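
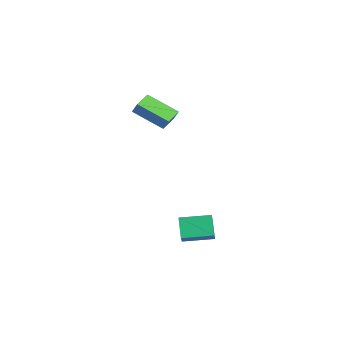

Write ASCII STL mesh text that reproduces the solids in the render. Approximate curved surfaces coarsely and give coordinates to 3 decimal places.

solid 
facet normal -0.559 -0.658 0.505
outer loop
vertex -3.704 1.427 3.252
vertex -4.342 2.23 3.592
vertex -4.21 1.321 2.553
endloop
endfacet
facet normal 0.590 -0.743 -0.315
outer loop
vertex -3.098 2.63 1.548
vertex -3.704 1.427 3.252
vertex -4.21 1.321 2.553
endloop
endfacet
facet normal -0.559 -0.658 0.505
outer loop
vertex -4.21 1.321 2.553
vertex -4.342 2.23 3.592
vertex -4.848 2.123 2.892
endloop
endfacet
facet normal -0.582 -0.123 -0.804
outer loop
vertex -4.848 2.123 2.892
vertex -3.098 2.63 1.548
vertex -4.21 1.321 2.553
endloop
endfacet
facet normal 0.582 0.122 0.804
outer loop
vertex -3.704 1.427 3.252
vertex -3.23 3.539 2.587
vertex -4.342 2.23 3.592
endloop
endfacet
facet normal 0.591 -0.743 -0.314
outer loop
vertex -2.592 2.737 2.248
vertex -3.704 1.427 3.252
vertex -3.098 2.63 1.548
endloop
endfacet
facet normal 0.582 0.123 0.804
outer loop
vertex -2.592 2.737 2.248
vertex -3.23 3.539 2.587
vertex -3.704 1.427 3.252
endloop
endfacet
facet normal -0.591 0.743 0.314
outer loop
vertex -4.342 2.23 3.592
vertex -3.23 3.539 2.587
vertex -4.848 2.123 2.892
endloop
endfacet
facet normal -0.582 -0.122 -0.804
outer loop
vertex -3.736 3.433 1.888
vertex -3.098 2.63 1.548
vertex -4.848 2.123 2.892
endloop
endfacet
facet normal -0.591 0.743 0.315
outer loop
vertex -4.848 2.123 2.892
vertex -3.23 3.539 2.587
vertex -3.736 3.433 1.888
endloop
endfacet
facet normal 0.559 0.658 -0.505
outer loop
vertex -3.736 3.433 1.888
vertex -2.592 2.737 2.248
vertex -3.098 2.63 1.548
endloop
endfacet
facet normal 0.559 0.658 -0.504
outer loop
vertex -3.23 3.539 2.587
vertex -2.592 2.737 2.248
vertex -3.736 3.433 1.888
endloop
endfacet
facet normal -0.654 0.158 0.739
outer loop
vertex 2.219 1.432 -2.292
vertex 2.784 2.962 -2.119
vertex 1.647 1.707 -2.857
endloop
endfacet
facet normal -0.344 -0.933 -0.106
outer loop
vertex 2.516 1.498 -3.841
vertex 2.219 1.432 -2.292
vertex 1.647 1.707 -2.857
endloop
endfacet
facet normal -0.654 0.157 0.740
outer loop
vertex 1.647 1.707 -2.857
vertex 2.784 2.962 -2.119
vertex 2.211 3.237 -2.683
endloop
endfacet
facet normal -0.674 0.324 -0.664
outer loop
vertex 2.211 3.237 -2.683
vertex 2.516 1.498 -3.841
vertex 1.647 1.707 -2.857
endloop
endfacet
facet normal 0.674 -0.324 0.664
outer loop
vertex 2.219 1.432 -2.292
vertex 3.653 2.753 -3.103
vertex 2.784 2.962 -2.119
endloop
endfacet
facet normal -0.344 -0.933 -0.106
outer loop
vertex 3.089 1.223 -3.277
vertex 2.219 1.432 -2.292
vertex 2.516 1.498 -3.841
endloop
endfacet
facet normal 0.674 -0.324 0.664
outer loop
vertex 3.089 1.223 -3.277
vertex 3.653 2.753 -3.103
vertex 2.219 1.432 -2.292
endloop
endfacet
facet normal 0.344 0.933 0.106
outer loop
vertex 2.784 2.962 -2.119
vertex 3.653 2.753 -3.103
vertex 2.211 3.237 -2.683
endloop
endfacet
facet normal -0.674 0.324 -0.664
outer loop
vertex 3.081 3.028 -3.668
vertex 2.516 1.498 -3.841
vertex 2.211 3.237 -2.683
endloop
endfacet
facet normal 0.344 0.933 0.106
outer loop
vertex 2.211 3.237 -2.683
vertex 3.653 2.753 -3.103
vertex 3.081 3.028 -3.668
endloop
endfacet
facet normal 0.653 -0.158 -0.741
outer loop
vertex 3.081 3.028 -3.668
vertex 3.089 1.223 -3.277
vertex 2.516 1.498 -3.841
endloop
endfacet
facet normal 0.655 -0.157 -0.739
outer loop
vertex 3.653 2.753 -3.103
vertex 3.089 1.223 -3.277
vertex 3.081 3.028 -3.668
endloop
endfacet

endsolid


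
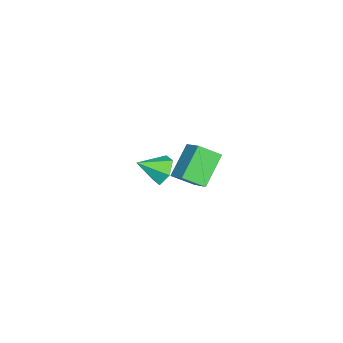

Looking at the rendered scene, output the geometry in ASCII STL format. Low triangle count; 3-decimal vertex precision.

solid 
facet normal -0.442 0.744 -0.501
outer loop
vertex -3.237 -0.051 -3.301
vertex -4.094 -0.172 -2.724
vertex -3.346 0.482 -2.414
endloop
endfacet
facet normal 0.994 0.029 0.104
outer loop
vertex -3.237 -0.051 -3.301
vertex -3.346 0.482 -2.414
vertex -3.346 -1.428 -1.876
endloop
endfacet
facet normal -0.442 0.744 -0.501
outer loop
vertex -3.346 0.482 -2.414
vertex -4.094 -0.172 -2.724
vertex -4.203 0.361 -1.837
endloop
endfacet
facet normal 0.521 0.231 0.822
outer loop
vertex -3.346 0.482 -2.414
vertex -4.203 0.361 -1.837
vertex -3.346 -1.428 -1.876
endloop
endfacet
facet normal -0.442 0.744 -0.501
outer loop
vertex -4.203 0.361 -1.837
vertex -4.094 -0.172 -2.724
vertex -4.951 -0.292 -2.147
endloop
endfacet
facet normal -0.266 -0.148 0.953
outer loop
vertex -4.203 0.361 -1.837
vertex -4.951 -0.292 -2.147
vertex -3.346 -1.428 -1.876
endloop
endfacet
facet normal -0.442 0.743 -0.502
outer loop
vertex -4.951 -0.292 -2.147
vertex -4.094 -0.172 -2.724
vertex -4.841 -0.825 -3.033
endloop
endfacet
facet normal -0.578 -0.729 0.367
outer loop
vertex -4.951 -0.292 -2.147
vertex -4.841 -0.825 -3.033
vertex -3.346 -1.428 -1.876
endloop
endfacet
facet normal -0.443 0.743 -0.501
outer loop
vertex -4.841 -0.825 -3.033
vertex -4.094 -0.172 -2.724
vertex -3.984 -0.704 -3.61
endloop
endfacet
facet normal -0.104 -0.931 -0.350
outer loop
vertex -4.841 -0.825 -3.033
vertex -3.984 -0.704 -3.61
vertex -3.346 -1.428 -1.876
endloop
endfacet
facet normal -0.443 0.743 -0.501
outer loop
vertex -3.984 -0.704 -3.61
vertex -4.094 -0.172 -2.724
vertex -3.237 -0.051 -3.301
endloop
endfacet
facet normal 0.681 -0.552 -0.481
outer loop
vertex -3.984 -0.704 -3.61
vertex -3.237 -0.051 -3.301
vertex -3.346 -1.428 -1.876
endloop
endfacet
facet normal -0.725 0.152 0.672
outer loop
vertex 2.226 4.053 5.079
vertex 1.79 5.137 4.364
vertex 1.242 3.099 4.234
endloop
endfacet
facet normal 0.318 -0.791 0.522
outer loop
vertex 2.75 2.783 2.836
vertex 2.226 4.053 5.079
vertex 1.242 3.099 4.234
endloop
endfacet
facet normal -0.725 0.152 0.672
outer loop
vertex 1.242 3.099 4.234
vertex 1.79 5.137 4.364
vertex 0.806 4.183 3.519
endloop
endfacet
facet normal -0.611 -0.592 -0.525
outer loop
vertex 0.806 4.183 3.519
vertex 2.75 2.783 2.836
vertex 1.242 3.099 4.234
endloop
endfacet
facet normal 0.611 0.592 0.525
outer loop
vertex 2.226 4.053 5.079
vertex 3.298 4.821 2.966
vertex 1.79 5.137 4.364
endloop
endfacet
facet normal 0.318 -0.791 0.522
outer loop
vertex 3.734 3.737 3.681
vertex 2.226 4.053 5.079
vertex 2.75 2.783 2.836
endloop
endfacet
facet normal 0.611 0.592 0.525
outer loop
vertex 3.734 3.737 3.681
vertex 3.298 4.821 2.966
vertex 2.226 4.053 5.079
endloop
endfacet
facet normal -0.318 0.791 -0.522
outer loop
vertex 1.79 5.137 4.364
vertex 3.298 4.821 2.966
vertex 0.806 4.183 3.519
endloop
endfacet
facet normal -0.611 -0.592 -0.525
outer loop
vertex 2.314 3.867 2.121
vertex 2.75 2.783 2.836
vertex 0.806 4.183 3.519
endloop
endfacet
facet normal -0.318 0.791 -0.522
outer loop
vertex 0.806 4.183 3.519
vertex 3.298 4.821 2.966
vertex 2.314 3.867 2.121
endloop
endfacet
facet normal 0.725 -0.152 -0.672
outer loop
vertex 2.314 3.867 2.121
vertex 3.734 3.737 3.681
vertex 2.75 2.783 2.836
endloop
endfacet
facet normal 0.725 -0.152 -0.672
outer loop
vertex 3.298 4.821 2.966
vertex 3.734 3.737 3.681
vertex 2.314 3.867 2.121
endloop
endfacet

endsolid


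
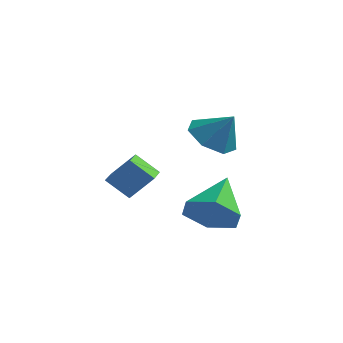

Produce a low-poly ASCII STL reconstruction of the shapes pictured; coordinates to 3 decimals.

solid 
facet normal -0.609 0.004 -0.793
outer loop
vertex 1.692 -2.554 -1.621
vertex 0.938 -2.868 -1.044
vertex 1.215 -1.93 -1.252
endloop
endfacet
facet normal 0.816 0.572 0.087
outer loop
vertex 1.692 -2.554 -1.621
vertex 1.215 -1.93 -1.252
vertex 1.742 -2.872 0.004
endloop
endfacet
facet normal -0.608 0.004 -0.794
outer loop
vertex 1.215 -1.93 -1.252
vertex 0.938 -2.868 -1.044
vertex 0.529 -2.013 -0.727
endloop
endfacet
facet normal 0.281 0.821 0.497
outer loop
vertex 1.215 -1.93 -1.252
vertex 0.529 -2.013 -0.727
vertex 1.742 -2.872 0.004
endloop
endfacet
facet normal -0.609 0.003 -0.793
outer loop
vertex 0.529 -2.013 -0.727
vertex 0.938 -2.868 -1.044
vertex 0.152 -2.739 -0.44
endloop
endfacet
facet normal -0.205 0.450 0.869
outer loop
vertex 0.529 -2.013 -0.727
vertex 0.152 -2.739 -0.44
vertex 1.742 -2.872 0.004
endloop
endfacet
facet normal -0.609 0.003 -0.793
outer loop
vertex 0.152 -2.739 -0.44
vertex 0.938 -2.868 -1.044
vertex 0.367 -3.563 -0.608
endloop
endfacet
facet normal -0.280 -0.261 0.924
outer loop
vertex 0.152 -2.739 -0.44
vertex 0.367 -3.563 -0.608
vertex 1.742 -2.872 0.004
endloop
endfacet
facet normal -0.609 0.003 -0.793
outer loop
vertex 0.367 -3.563 -0.608
vertex 0.938 -2.868 -1.044
vertex 1.012 -3.864 -1.104
endloop
endfacet
facet normal 0.114 -0.776 0.620
outer loop
vertex 0.367 -3.563 -0.608
vertex 1.012 -3.864 -1.104
vertex 1.742 -2.872 0.004
endloop
endfacet
facet normal -0.609 0.003 -0.794
outer loop
vertex 1.012 -3.864 -1.104
vertex 0.938 -2.868 -1.044
vertex 1.602 -3.414 -1.555
endloop
endfacet
facet normal 0.681 -0.708 0.185
outer loop
vertex 1.012 -3.864 -1.104
vertex 1.602 -3.414 -1.555
vertex 1.742 -2.872 0.004
endloop
endfacet
facet normal -0.608 0.003 -0.794
outer loop
vertex 1.602 -3.414 -1.555
vertex 0.938 -2.868 -1.044
vertex 1.692 -2.554 -1.621
endloop
endfacet
facet normal 0.993 -0.108 -0.052
outer loop
vertex 1.602 -3.414 -1.555
vertex 1.692 -2.554 -1.621
vertex 1.742 -2.872 0.004
endloop
endfacet
facet normal 0.072 -0.830 -0.553
outer loop
vertex 2.047 -5.068 -3.083
vertex 1.661 -4.532 -3.937
vertex 2.725 -4.562 -3.754
endloop
endfacet
facet normal 0.670 0.081 0.738
outer loop
vertex 2.047 -5.068 -3.083
vertex 2.725 -4.562 -3.754
vertex 1.519 -2.888 -2.843
endloop
endfacet
facet normal 0.072 -0.830 -0.553
outer loop
vertex 2.725 -4.562 -3.754
vertex 1.661 -4.532 -3.937
vertex 2.339 -4.026 -4.609
endloop
endfacet
facet normal 0.811 0.584 0.000
outer loop
vertex 2.725 -4.562 -3.754
vertex 2.339 -4.026 -4.609
vertex 1.519 -2.888 -2.843
endloop
endfacet
facet normal 0.072 -0.830 -0.553
outer loop
vertex 2.339 -4.026 -4.609
vertex 1.661 -4.532 -3.937
vertex 1.275 -3.996 -4.792
endloop
endfacet
facet normal 0.110 0.858 -0.502
outer loop
vertex 2.339 -4.026 -4.609
vertex 1.275 -3.996 -4.792
vertex 1.519 -2.888 -2.843
endloop
endfacet
facet normal 0.072 -0.830 -0.553
outer loop
vertex 1.275 -3.996 -4.792
vertex 1.661 -4.532 -3.937
vertex 0.597 -4.502 -4.121
endloop
endfacet
facet normal -0.731 0.628 -0.265
outer loop
vertex 1.275 -3.996 -4.792
vertex 0.597 -4.502 -4.121
vertex 1.519 -2.888 -2.843
endloop
endfacet
facet normal 0.072 -0.831 -0.552
outer loop
vertex 0.597 -4.502 -4.121
vertex 1.661 -4.532 -3.937
vertex 0.983 -5.037 -3.266
endloop
endfacet
facet normal -0.873 0.125 0.472
outer loop
vertex 0.597 -4.502 -4.121
vertex 0.983 -5.037 -3.266
vertex 1.519 -2.888 -2.843
endloop
endfacet
facet normal 0.071 -0.830 -0.553
outer loop
vertex 0.983 -5.037 -3.266
vertex 1.661 -4.532 -3.937
vertex 2.047 -5.068 -3.083
endloop
endfacet
facet normal -0.172 -0.149 0.974
outer loop
vertex 0.983 -5.037 -3.266
vertex 2.047 -5.068 -3.083
vertex 1.519 -2.888 -2.843
endloop
endfacet
facet normal -0.734 -0.141 0.664
outer loop
vertex -1.836 -3.473 -2.388
vertex -2.108 -2.483 -2.478
vertex -2.637 -3.779 -3.339
endloop
endfacet
facet normal 0.263 -0.961 0.087
outer loop
vertex -1.792 -3.617 -4.102
vertex -1.836 -3.473 -2.388
vertex -2.637 -3.779 -3.339
endloop
endfacet
facet normal -0.735 -0.141 0.664
outer loop
vertex -2.637 -3.779 -3.339
vertex -2.108 -2.483 -2.478
vertex -2.908 -2.79 -3.429
endloop
endfacet
facet normal -0.625 -0.239 -0.743
outer loop
vertex -2.908 -2.79 -3.429
vertex -1.792 -3.617 -4.102
vertex -2.637 -3.779 -3.339
endloop
endfacet
facet normal 0.625 0.239 0.743
outer loop
vertex -1.836 -3.473 -2.388
vertex -1.263 -2.321 -3.241
vertex -2.108 -2.483 -2.478
endloop
endfacet
facet normal 0.265 -0.960 0.087
outer loop
vertex -0.992 -3.31 -3.151
vertex -1.836 -3.473 -2.388
vertex -1.792 -3.617 -4.102
endloop
endfacet
facet normal 0.625 0.239 0.743
outer loop
vertex -0.992 -3.31 -3.151
vertex -1.263 -2.321 -3.241
vertex -1.836 -3.473 -2.388
endloop
endfacet
facet normal -0.264 0.961 -0.088
outer loop
vertex -2.108 -2.483 -2.478
vertex -1.263 -2.321 -3.241
vertex -2.908 -2.79 -3.429
endloop
endfacet
facet normal -0.625 -0.239 -0.743
outer loop
vertex -2.064 -2.627 -4.192
vertex -1.792 -3.617 -4.102
vertex -2.908 -2.79 -3.429
endloop
endfacet
facet normal -0.264 0.961 -0.087
outer loop
vertex -2.908 -2.79 -3.429
vertex -1.263 -2.321 -3.241
vertex -2.064 -2.627 -4.192
endloop
endfacet
facet normal 0.735 0.141 -0.664
outer loop
vertex -2.064 -2.627 -4.192
vertex -0.992 -3.31 -3.151
vertex -1.792 -3.617 -4.102
endloop
endfacet
facet normal 0.734 0.141 -0.664
outer loop
vertex -1.263 -2.321 -3.241
vertex -0.992 -3.31 -3.151
vertex -2.064 -2.627 -4.192
endloop
endfacet

endsolid


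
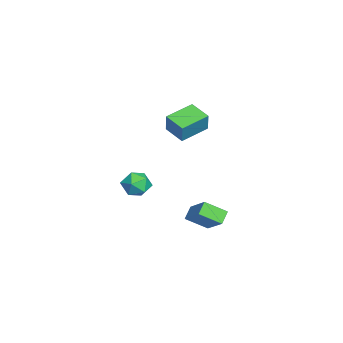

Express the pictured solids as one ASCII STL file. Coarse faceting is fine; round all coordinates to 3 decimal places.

solid 
facet normal -0.660 -0.431 -0.615
outer loop
vertex 2.241 -0.624 0.76
vertex 2.155 0.53 0.045
vertex 2.877 -0.886 0.261
endloop
endfacet
facet normal 0.063 -0.849 0.525
outer loop
vertex 4.005 -0.15 1.315
vertex 2.241 -0.624 0.76
vertex 2.877 -0.886 0.261
endloop
endfacet
facet normal -0.659 -0.430 -0.617
outer loop
vertex 2.877 -0.886 0.261
vertex 2.155 0.53 0.045
vertex 2.792 0.268 -0.453
endloop
endfacet
facet normal 0.749 -0.308 -0.587
outer loop
vertex 2.792 0.268 -0.453
vertex 4.005 -0.15 1.315
vertex 2.877 -0.886 0.261
endloop
endfacet
facet normal -0.749 0.308 0.587
outer loop
vertex 2.241 -0.624 0.76
vertex 3.283 1.266 1.099
vertex 2.155 0.53 0.045
endloop
endfacet
facet normal 0.062 -0.848 0.526
outer loop
vertex 3.368 0.112 1.813
vertex 2.241 -0.624 0.76
vertex 4.005 -0.15 1.315
endloop
endfacet
facet normal -0.749 0.308 0.587
outer loop
vertex 3.368 0.112 1.813
vertex 3.283 1.266 1.099
vertex 2.241 -0.624 0.76
endloop
endfacet
facet normal -0.062 0.848 -0.526
outer loop
vertex 2.155 0.53 0.045
vertex 3.283 1.266 1.099
vertex 2.792 0.268 -0.453
endloop
endfacet
facet normal 0.749 -0.308 -0.587
outer loop
vertex 3.919 1.004 0.6
vertex 4.005 -0.15 1.315
vertex 2.792 0.268 -0.453
endloop
endfacet
facet normal -0.063 0.848 -0.526
outer loop
vertex 2.792 0.268 -0.453
vertex 3.283 1.266 1.099
vertex 3.919 1.004 0.6
endloop
endfacet
facet normal 0.659 0.431 0.616
outer loop
vertex 3.919 1.004 0.6
vertex 3.368 0.112 1.813
vertex 4.005 -0.15 1.315
endloop
endfacet
facet normal 0.660 0.430 0.616
outer loop
vertex 3.283 1.266 1.099
vertex 3.368 0.112 1.813
vertex 3.919 1.004 0.6
endloop
endfacet
facet normal -0.667 -0.179 0.723
outer loop
vertex 0.592 -3.063 2.192
vertex 0.519 -3.9 1.918
vertex 1.122 -3.685 2.527
endloop
endfacet
facet normal -0.203 0.324 0.924
outer loop
vertex 0.592 -3.063 2.192
vertex 1.122 -3.685 2.527
vertex 1.449 -2.891 2.32
endloop
endfacet
facet normal -0.240 0.859 0.452
outer loop
vertex 0.592 -3.063 2.192
vertex 1.449 -2.891 2.32
vertex 1.049 -2.615 1.583
endloop
endfacet
facet normal -0.726 0.686 -0.040
outer loop
vertex 0.592 -3.063 2.192
vertex 1.049 -2.615 1.583
vertex 0.474 -3.238 1.334
endloop
endfacet
facet normal -0.991 0.045 0.127
outer loop
vertex 0.592 -3.063 2.192
vertex 0.474 -3.238 1.334
vertex 0.519 -3.9 1.918
endloop
endfacet
facet normal 0.452 0.046 0.891
outer loop
vertex 1.449 -2.891 2.32
vertex 1.122 -3.685 2.527
vertex 1.906 -3.622 2.126
endloop
endfacet
facet normal -0.298 -0.768 0.566
outer loop
vertex 1.122 -3.685 2.527
vertex 0.519 -3.9 1.918
vertex 1.331 -4.245 1.877
endloop
endfacet
facet normal -0.821 -0.408 -0.399
outer loop
vertex 0.519 -3.9 1.918
vertex 0.474 -3.238 1.334
vertex 0.931 -3.969 1.14
endloop
endfacet
facet normal -0.393 0.630 -0.669
outer loop
vertex 0.474 -3.238 1.334
vertex 1.049 -2.615 1.583
vertex 1.258 -3.175 0.933
endloop
endfacet
facet normal 0.393 0.911 0.128
outer loop
vertex 1.049 -2.615 1.583
vertex 1.449 -2.891 2.32
vertex 1.861 -2.96 1.542
endloop
endfacet
facet normal 0.726 -0.686 0.040
outer loop
vertex 1.788 -3.797 1.268
vertex 1.906 -3.622 2.126
vertex 1.331 -4.245 1.877
endloop
endfacet
facet normal 0.240 -0.859 -0.452
outer loop
vertex 1.788 -3.797 1.268
vertex 1.331 -4.245 1.877
vertex 0.931 -3.969 1.14
endloop
endfacet
facet normal 0.203 -0.324 -0.924
outer loop
vertex 1.788 -3.797 1.268
vertex 0.931 -3.969 1.14
vertex 1.258 -3.175 0.933
endloop
endfacet
facet normal 0.667 0.179 -0.723
outer loop
vertex 1.788 -3.797 1.268
vertex 1.258 -3.175 0.933
vertex 1.861 -2.96 1.542
endloop
endfacet
facet normal 0.991 -0.045 -0.127
outer loop
vertex 1.788 -3.797 1.268
vertex 1.861 -2.96 1.542
vertex 1.906 -3.622 2.126
endloop
endfacet
facet normal 0.393 -0.630 0.669
outer loop
vertex 1.331 -4.245 1.877
vertex 1.906 -3.622 2.126
vertex 1.122 -3.685 2.527
endloop
endfacet
facet normal -0.393 -0.911 -0.128
outer loop
vertex 0.931 -3.969 1.14
vertex 1.331 -4.245 1.877
vertex 0.519 -3.9 1.918
endloop
endfacet
facet normal -0.452 -0.046 -0.891
outer loop
vertex 1.258 -3.175 0.933
vertex 0.931 -3.969 1.14
vertex 0.474 -3.238 1.334
endloop
endfacet
facet normal 0.298 0.768 -0.566
outer loop
vertex 1.861 -2.96 1.542
vertex 1.258 -3.175 0.933
vertex 1.049 -2.615 1.583
endloop
endfacet
facet normal 0.821 0.408 0.399
outer loop
vertex 1.906 -3.622 2.126
vertex 1.861 -2.96 1.542
vertex 1.449 -2.891 2.32
endloop
endfacet
facet normal -0.687 -0.667 0.289
outer loop
vertex -3.042 -2.157 4.458
vertex -4.155 -0.839 4.852
vertex -3.504 -2.194 3.276
endloop
endfacet
facet normal 0.629 -0.744 -0.223
outer loop
vertex -2.585 -1.301 2.888
vertex -3.042 -2.157 4.458
vertex -3.504 -2.194 3.276
endloop
endfacet
facet normal -0.686 -0.667 0.290
outer loop
vertex -3.504 -2.194 3.276
vertex -4.155 -0.839 4.852
vertex -4.618 -0.877 3.67
endloop
endfacet
facet normal -0.364 -0.030 -0.931
outer loop
vertex -4.618 -0.877 3.67
vertex -2.585 -1.301 2.888
vertex -3.504 -2.194 3.276
endloop
endfacet
facet normal 0.364 0.029 0.931
outer loop
vertex -3.042 -2.157 4.458
vertex -3.236 0.054 4.464
vertex -4.155 -0.839 4.852
endloop
endfacet
facet normal 0.629 -0.744 -0.223
outer loop
vertex -2.122 -1.263 4.07
vertex -3.042 -2.157 4.458
vertex -2.585 -1.301 2.888
endloop
endfacet
facet normal 0.364 0.029 0.931
outer loop
vertex -2.122 -1.263 4.07
vertex -3.236 0.054 4.464
vertex -3.042 -2.157 4.458
endloop
endfacet
facet normal -0.629 0.744 0.223
outer loop
vertex -4.155 -0.839 4.852
vertex -3.236 0.054 4.464
vertex -4.618 -0.877 3.67
endloop
endfacet
facet normal -0.364 -0.029 -0.931
outer loop
vertex -3.698 0.017 3.282
vertex -2.585 -1.301 2.888
vertex -4.618 -0.877 3.67
endloop
endfacet
facet normal -0.629 0.744 0.223
outer loop
vertex -4.618 -0.877 3.67
vertex -3.236 0.054 4.464
vertex -3.698 0.017 3.282
endloop
endfacet
facet normal 0.687 0.667 -0.290
outer loop
vertex -3.698 0.017 3.282
vertex -2.122 -1.263 4.07
vertex -2.585 -1.301 2.888
endloop
endfacet
facet normal 0.686 0.667 -0.289
outer loop
vertex -3.236 0.054 4.464
vertex -2.122 -1.263 4.07
vertex -3.698 0.017 3.282
endloop
endfacet

endsolid


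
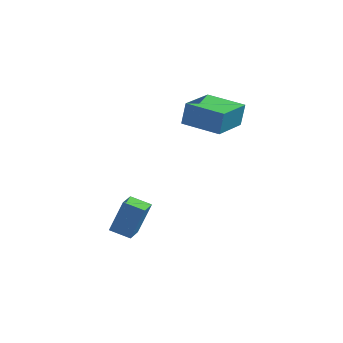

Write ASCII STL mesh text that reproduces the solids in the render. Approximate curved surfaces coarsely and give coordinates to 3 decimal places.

solid 
facet normal -0.914 -0.208 0.348
outer loop
vertex 1.012 -4.148 -2.292
vertex 0.81 -3.271 -2.298
vertex 0.407 -4.299 -3.97
endloop
endfacet
facet normal 0.224 -0.974 0.007
outer loop
vertex 1.33 -4.089 -4.322
vertex 1.012 -4.148 -2.292
vertex 0.407 -4.299 -3.97
endloop
endfacet
facet normal -0.914 -0.208 0.348
outer loop
vertex 0.407 -4.299 -3.97
vertex 0.81 -3.271 -2.298
vertex 0.205 -3.422 -3.976
endloop
endfacet
facet normal -0.338 -0.084 -0.937
outer loop
vertex 0.205 -3.422 -3.976
vertex 1.33 -4.089 -4.322
vertex 0.407 -4.299 -3.97
endloop
endfacet
facet normal 0.338 0.084 0.937
outer loop
vertex 1.012 -4.148 -2.292
vertex 1.733 -3.061 -2.65
vertex 0.81 -3.271 -2.298
endloop
endfacet
facet normal 0.224 -0.974 0.007
outer loop
vertex 1.935 -3.938 -2.644
vertex 1.012 -4.148 -2.292
vertex 1.33 -4.089 -4.322
endloop
endfacet
facet normal 0.338 0.084 0.937
outer loop
vertex 1.935 -3.938 -2.644
vertex 1.733 -3.061 -2.65
vertex 1.012 -4.148 -2.292
endloop
endfacet
facet normal -0.224 0.974 -0.007
outer loop
vertex 0.81 -3.271 -2.298
vertex 1.733 -3.061 -2.65
vertex 0.205 -3.422 -3.976
endloop
endfacet
facet normal -0.338 -0.084 -0.937
outer loop
vertex 1.128 -3.212 -4.328
vertex 1.33 -4.089 -4.322
vertex 0.205 -3.422 -3.976
endloop
endfacet
facet normal -0.224 0.974 -0.007
outer loop
vertex 0.205 -3.422 -3.976
vertex 1.733 -3.061 -2.65
vertex 1.128 -3.212 -4.328
endloop
endfacet
facet normal 0.914 0.208 -0.348
outer loop
vertex 1.128 -3.212 -4.328
vertex 1.935 -3.938 -2.644
vertex 1.33 -4.089 -4.322
endloop
endfacet
facet normal 0.914 0.208 -0.348
outer loop
vertex 1.733 -3.061 -2.65
vertex 1.935 -3.938 -2.644
vertex 1.128 -3.212 -4.328
endloop
endfacet
facet normal -0.986 -0.023 0.165
outer loop
vertex 2.271 -1.221 2.687
vertex 2.221 0.688 2.649
vertex 2.075 -1.249 1.513
endloop
endfacet
facet normal 0.026 -0.999 0.020
outer loop
vertex 3.879 -1.208 1.211
vertex 2.271 -1.221 2.687
vertex 2.075 -1.249 1.513
endloop
endfacet
facet normal -0.986 -0.023 0.165
outer loop
vertex 2.075 -1.249 1.513
vertex 2.221 0.688 2.649
vertex 2.025 0.66 1.476
endloop
endfacet
facet normal -0.165 -0.023 -0.986
outer loop
vertex 2.025 0.66 1.476
vertex 3.879 -1.208 1.211
vertex 2.075 -1.249 1.513
endloop
endfacet
facet normal 0.165 0.024 0.986
outer loop
vertex 2.271 -1.221 2.687
vertex 4.025 0.729 2.347
vertex 2.221 0.688 2.649
endloop
endfacet
facet normal 0.026 -0.999 0.020
outer loop
vertex 4.075 -1.18 2.384
vertex 2.271 -1.221 2.687
vertex 3.879 -1.208 1.211
endloop
endfacet
facet normal 0.165 0.023 0.986
outer loop
vertex 4.075 -1.18 2.384
vertex 4.025 0.729 2.347
vertex 2.271 -1.221 2.687
endloop
endfacet
facet normal -0.026 0.999 -0.020
outer loop
vertex 2.221 0.688 2.649
vertex 4.025 0.729 2.347
vertex 2.025 0.66 1.476
endloop
endfacet
facet normal -0.165 -0.024 -0.986
outer loop
vertex 3.829 0.701 1.173
vertex 3.879 -1.208 1.211
vertex 2.025 0.66 1.476
endloop
endfacet
facet normal -0.026 0.999 -0.019
outer loop
vertex 2.025 0.66 1.476
vertex 4.025 0.729 2.347
vertex 3.829 0.701 1.173
endloop
endfacet
facet normal 0.986 0.023 -0.165
outer loop
vertex 3.829 0.701 1.173
vertex 4.075 -1.18 2.384
vertex 3.879 -1.208 1.211
endloop
endfacet
facet normal 0.986 0.023 -0.165
outer loop
vertex 4.025 0.729 2.347
vertex 4.075 -1.18 2.384
vertex 3.829 0.701 1.173
endloop
endfacet

endsolid


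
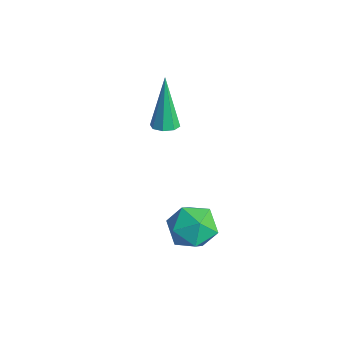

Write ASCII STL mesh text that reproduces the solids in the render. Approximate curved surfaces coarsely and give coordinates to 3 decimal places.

solid 
facet normal 0.274 -0.158 -0.949
outer loop
vertex 0.223 -0.67 -0.748
vertex -0.275 -0.74 -0.88
vertex 0.044 -0.331 -0.856
endloop
endfacet
facet normal 0.770 0.523 0.365
outer loop
vertex 0.223 -0.67 -0.748
vertex 0.044 -0.331 -0.856
vertex -0.865 -0.4 1.16
endloop
endfacet
facet normal 0.274 -0.158 -0.949
outer loop
vertex 0.044 -0.331 -0.856
vertex -0.275 -0.74 -0.88
vertex -0.321 -0.231 -0.978
endloop
endfacet
facet normal 0.220 0.966 0.132
outer loop
vertex 0.044 -0.331 -0.856
vertex -0.321 -0.231 -0.978
vertex -0.865 -0.4 1.16
endloop
endfacet
facet normal 0.275 -0.158 -0.949
outer loop
vertex -0.321 -0.231 -0.978
vertex -0.275 -0.74 -0.88
vertex -0.66 -0.43 -1.043
endloop
endfacet
facet normal -0.497 0.866 -0.058
outer loop
vertex -0.321 -0.231 -0.978
vertex -0.66 -0.43 -1.043
vertex -0.865 -0.4 1.16
endloop
endfacet
facet normal 0.274 -0.159 -0.949
outer loop
vertex -0.66 -0.43 -1.043
vertex -0.275 -0.74 -0.88
vertex -0.773 -0.81 -1.012
endloop
endfacet
facet normal -0.956 0.277 -0.093
outer loop
vertex -0.66 -0.43 -1.043
vertex -0.773 -0.81 -1.012
vertex -0.865 -0.4 1.16
endloop
endfacet
facet normal 0.274 -0.158 -0.949
outer loop
vertex -0.773 -0.81 -1.012
vertex -0.275 -0.74 -0.88
vertex -0.595 -1.149 -0.904
endloop
endfacet
facet normal -0.891 -0.452 0.048
outer loop
vertex -0.773 -0.81 -1.012
vertex -0.595 -1.149 -0.904
vertex -0.865 -0.4 1.16
endloop
endfacet
facet normal 0.274 -0.158 -0.949
outer loop
vertex -0.595 -1.149 -0.904
vertex -0.275 -0.74 -0.88
vertex -0.23 -1.249 -0.782
endloop
endfacet
facet normal -0.340 -0.897 0.281
outer loop
vertex -0.595 -1.149 -0.904
vertex -0.23 -1.249 -0.782
vertex -0.865 -0.4 1.16
endloop
endfacet
facet normal 0.275 -0.158 -0.948
outer loop
vertex -0.23 -1.249 -0.782
vertex -0.275 -0.74 -0.88
vertex 0.109 -1.05 -0.717
endloop
endfacet
facet normal 0.377 -0.797 0.472
outer loop
vertex -0.23 -1.249 -0.782
vertex 0.109 -1.05 -0.717
vertex -0.865 -0.4 1.16
endloop
endfacet
facet normal 0.274 -0.160 -0.948
outer loop
vertex 0.109 -1.05 -0.717
vertex -0.275 -0.74 -0.88
vertex 0.223 -0.67 -0.748
endloop
endfacet
facet normal 0.836 -0.210 0.507
outer loop
vertex 0.109 -1.05 -0.717
vertex 0.223 -0.67 -0.748
vertex -0.865 -0.4 1.16
endloop
endfacet
facet normal 0.233 0.967 0.106
outer loop
vertex 3.733 -1.286 -2.544
vertex 3.833 -1.412 -1.611
vertex 4.575 -1.528 -2.187
endloop
endfacet
facet normal 0.435 0.725 -0.534
outer loop
vertex 3.733 -1.286 -2.544
vertex 4.575 -1.528 -2.187
vertex 4.265 -1.931 -2.986
endloop
endfacet
facet normal -0.145 0.475 -0.868
outer loop
vertex 3.733 -1.286 -2.544
vertex 4.265 -1.931 -2.986
vertex 3.332 -2.064 -2.903
endloop
endfacet
facet normal -0.704 0.563 -0.434
outer loop
vertex 3.733 -1.286 -2.544
vertex 3.332 -2.064 -2.903
vertex 3.065 -1.743 -2.053
endloop
endfacet
facet normal -0.470 0.867 0.167
outer loop
vertex 3.733 -1.286 -2.544
vertex 3.065 -1.743 -2.053
vertex 3.833 -1.412 -1.611
endloop
endfacet
facet normal 0.883 0.179 -0.433
outer loop
vertex 4.265 -1.931 -2.986
vertex 4.575 -1.528 -2.187
vertex 4.695 -2.457 -2.327
endloop
endfacet
facet normal 0.558 0.570 0.604
outer loop
vertex 4.575 -1.528 -2.187
vertex 3.833 -1.412 -1.611
vertex 4.428 -2.136 -1.477
endloop
endfacet
facet normal -0.581 0.408 0.704
outer loop
vertex 3.833 -1.412 -1.611
vertex 3.065 -1.743 -2.053
vertex 3.495 -2.269 -1.394
endloop
endfacet
facet normal -0.959 -0.083 -0.270
outer loop
vertex 3.065 -1.743 -2.053
vertex 3.332 -2.064 -2.903
vertex 3.185 -2.672 -2.193
endloop
endfacet
facet normal -0.054 -0.225 -0.973
outer loop
vertex 3.332 -2.064 -2.903
vertex 4.265 -1.931 -2.986
vertex 3.927 -2.788 -2.769
endloop
endfacet
facet normal 0.704 -0.563 0.434
outer loop
vertex 4.027 -2.914 -1.836
vertex 4.695 -2.457 -2.327
vertex 4.428 -2.136 -1.477
endloop
endfacet
facet normal 0.145 -0.475 0.868
outer loop
vertex 4.027 -2.914 -1.836
vertex 4.428 -2.136 -1.477
vertex 3.495 -2.269 -1.394
endloop
endfacet
facet normal -0.435 -0.725 0.534
outer loop
vertex 4.027 -2.914 -1.836
vertex 3.495 -2.269 -1.394
vertex 3.185 -2.672 -2.193
endloop
endfacet
facet normal -0.233 -0.967 -0.106
outer loop
vertex 4.027 -2.914 -1.836
vertex 3.185 -2.672 -2.193
vertex 3.927 -2.788 -2.769
endloop
endfacet
facet normal 0.470 -0.867 -0.167
outer loop
vertex 4.027 -2.914 -1.836
vertex 3.927 -2.788 -2.769
vertex 4.695 -2.457 -2.327
endloop
endfacet
facet normal 0.959 0.083 0.270
outer loop
vertex 4.428 -2.136 -1.477
vertex 4.695 -2.457 -2.327
vertex 4.575 -1.528 -2.187
endloop
endfacet
facet normal 0.054 0.225 0.973
outer loop
vertex 3.495 -2.269 -1.394
vertex 4.428 -2.136 -1.477
vertex 3.833 -1.412 -1.611
endloop
endfacet
facet normal -0.883 -0.179 0.433
outer loop
vertex 3.185 -2.672 -2.193
vertex 3.495 -2.269 -1.394
vertex 3.065 -1.743 -2.053
endloop
endfacet
facet normal -0.558 -0.570 -0.604
outer loop
vertex 3.927 -2.788 -2.769
vertex 3.185 -2.672 -2.193
vertex 3.332 -2.064 -2.903
endloop
endfacet
facet normal 0.581 -0.408 -0.704
outer loop
vertex 4.695 -2.457 -2.327
vertex 3.927 -2.788 -2.769
vertex 4.265 -1.931 -2.986
endloop
endfacet

endsolid


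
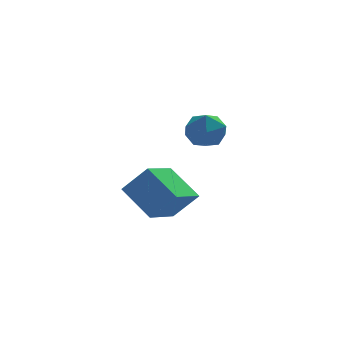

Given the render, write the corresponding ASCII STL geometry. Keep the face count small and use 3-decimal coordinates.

solid 
facet normal -0.546 -0.778 0.311
outer loop
vertex 1.114 -2.994 1.117
vertex 0.07 -1.801 2.27
vertex 0.073 -2.743 -0.085
endloop
endfacet
facet normal 0.533 -0.609 -0.588
outer loop
vertex 1.17 -1.179 -0.71
vertex 1.114 -2.994 1.117
vertex 0.073 -2.743 -0.085
endloop
endfacet
facet normal -0.546 -0.778 0.310
outer loop
vertex 0.073 -2.743 -0.085
vertex 0.07 -1.801 2.27
vertex -0.971 -1.55 1.067
endloop
endfacet
facet normal -0.647 0.155 -0.747
outer loop
vertex -0.971 -1.55 1.067
vertex 1.17 -1.179 -0.71
vertex 0.073 -2.743 -0.085
endloop
endfacet
facet normal 0.647 -0.155 0.747
outer loop
vertex 1.114 -2.994 1.117
vertex 1.167 -0.237 1.645
vertex 0.07 -1.801 2.27
endloop
endfacet
facet normal 0.533 -0.608 -0.588
outer loop
vertex 2.211 -1.43 0.493
vertex 1.114 -2.994 1.117
vertex 1.17 -1.179 -0.71
endloop
endfacet
facet normal 0.647 -0.155 0.747
outer loop
vertex 2.211 -1.43 0.493
vertex 1.167 -0.237 1.645
vertex 1.114 -2.994 1.117
endloop
endfacet
facet normal -0.533 0.609 0.588
outer loop
vertex 0.07 -1.801 2.27
vertex 1.167 -0.237 1.645
vertex -0.971 -1.55 1.067
endloop
endfacet
facet normal -0.647 0.156 -0.747
outer loop
vertex 0.126 0.014 0.443
vertex 1.17 -1.179 -0.71
vertex -0.971 -1.55 1.067
endloop
endfacet
facet normal -0.533 0.608 0.588
outer loop
vertex -0.971 -1.55 1.067
vertex 1.167 -0.237 1.645
vertex 0.126 0.014 0.443
endloop
endfacet
facet normal 0.546 0.778 -0.310
outer loop
vertex 0.126 0.014 0.443
vertex 2.211 -1.43 0.493
vertex 1.17 -1.179 -0.71
endloop
endfacet
facet normal 0.546 0.778 -0.311
outer loop
vertex 1.167 -0.237 1.645
vertex 2.211 -1.43 0.493
vertex 0.126 0.014 0.443
endloop
endfacet
facet normal -0.912 0.326 0.251
outer loop
vertex 2.167 3.45 2.21
vertex 2.103 2.69 2.965
vertex 2.513 3.652 3.205
endloop
endfacet
facet normal -0.510 0.860 0.003
outer loop
vertex 2.167 3.45 2.21
vertex 2.513 3.652 3.205
vertex 3.081 3.991 2.361
endloop
endfacet
facet normal -0.300 0.690 -0.658
outer loop
vertex 2.167 3.45 2.21
vertex 3.081 3.991 2.361
vertex 3.022 3.239 1.599
endloop
endfacet
facet normal -0.572 0.050 -0.818
outer loop
vertex 2.167 3.45 2.21
vertex 3.022 3.239 1.599
vertex 2.418 2.435 1.972
endloop
endfacet
facet normal -0.951 -0.175 -0.257
outer loop
vertex 2.167 3.45 2.21
vertex 2.418 2.435 1.972
vertex 2.103 2.69 2.965
endloop
endfacet
facet normal 0.073 0.908 0.413
outer loop
vertex 3.081 3.991 2.361
vertex 2.513 3.652 3.205
vertex 3.582 3.565 3.208
endloop
endfacet
facet normal -0.577 0.043 0.815
outer loop
vertex 2.513 3.652 3.205
vertex 2.103 2.69 2.965
vertex 2.978 2.761 3.581
endloop
endfacet
facet normal -0.641 -0.767 -0.006
outer loop
vertex 2.103 2.69 2.965
vertex 2.418 2.435 1.972
vertex 2.919 2.009 2.819
endloop
endfacet
facet normal -0.030 -0.402 -0.915
outer loop
vertex 2.418 2.435 1.972
vertex 3.022 3.239 1.599
vertex 3.487 2.348 1.975
endloop
endfacet
facet normal 0.411 0.633 -0.656
outer loop
vertex 3.022 3.239 1.599
vertex 3.081 3.991 2.361
vertex 3.897 3.31 2.215
endloop
endfacet
facet normal 0.572 -0.050 0.818
outer loop
vertex 3.833 2.55 2.97
vertex 3.582 3.565 3.208
vertex 2.978 2.761 3.581
endloop
endfacet
facet normal 0.300 -0.690 0.658
outer loop
vertex 3.833 2.55 2.97
vertex 2.978 2.761 3.581
vertex 2.919 2.009 2.819
endloop
endfacet
facet normal 0.510 -0.860 -0.003
outer loop
vertex 3.833 2.55 2.97
vertex 2.919 2.009 2.819
vertex 3.487 2.348 1.975
endloop
endfacet
facet normal 0.912 -0.326 -0.251
outer loop
vertex 3.833 2.55 2.97
vertex 3.487 2.348 1.975
vertex 3.897 3.31 2.215
endloop
endfacet
facet normal 0.951 0.175 0.257
outer loop
vertex 3.833 2.55 2.97
vertex 3.897 3.31 2.215
vertex 3.582 3.565 3.208
endloop
endfacet
facet normal 0.030 0.402 0.915
outer loop
vertex 2.978 2.761 3.581
vertex 3.582 3.565 3.208
vertex 2.513 3.652 3.205
endloop
endfacet
facet normal -0.411 -0.633 0.656
outer loop
vertex 2.919 2.009 2.819
vertex 2.978 2.761 3.581
vertex 2.103 2.69 2.965
endloop
endfacet
facet normal -0.073 -0.908 -0.413
outer loop
vertex 3.487 2.348 1.975
vertex 2.919 2.009 2.819
vertex 2.418 2.435 1.972
endloop
endfacet
facet normal 0.577 -0.043 -0.815
outer loop
vertex 3.897 3.31 2.215
vertex 3.487 2.348 1.975
vertex 3.022 3.239 1.599
endloop
endfacet
facet normal 0.641 0.767 0.006
outer loop
vertex 3.582 3.565 3.208
vertex 3.897 3.31 2.215
vertex 3.081 3.991 2.361
endloop
endfacet

endsolid


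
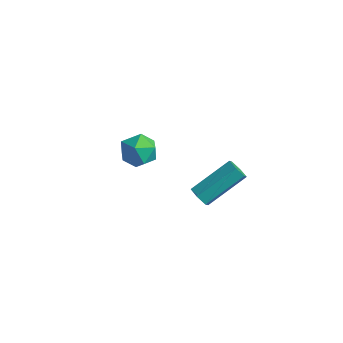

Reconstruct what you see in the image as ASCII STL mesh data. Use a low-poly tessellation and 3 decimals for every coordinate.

solid 
facet normal -0.315 -0.787 -0.531
outer loop
vertex 2.028 -3.588 2.065
vertex 1.654 -3.708 2.465
vertex 1.514 -3.367 2.043
endloop
endfacet
facet normal 0.240 0.475 -0.846
outer loop
vertex 2.028 -3.588 2.065
vertex 1.514 -3.367 2.043
vertex 2.7 -1.913 3.196
endloop
endfacet
facet normal 0.242 0.474 -0.847
outer loop
vertex 2.7 -1.913 3.196
vertex 1.514 -3.367 2.043
vertex 2.186 -1.692 3.173
endloop
endfacet
facet normal 0.315 0.787 0.530
outer loop
vertex 2.7 -1.913 3.196
vertex 2.186 -1.692 3.173
vertex 2.326 -2.032 3.595
endloop
endfacet
facet normal -0.316 -0.786 -0.531
outer loop
vertex 1.514 -3.367 2.043
vertex 1.654 -3.708 2.465
vertex 1.14 -3.486 2.442
endloop
endfacet
facet normal -0.674 0.580 -0.459
outer loop
vertex 1.514 -3.367 2.043
vertex 1.14 -3.486 2.442
vertex 2.186 -1.692 3.173
endloop
endfacet
facet normal -0.674 0.580 -0.458
outer loop
vertex 2.186 -1.692 3.173
vertex 1.14 -3.486 2.442
vertex 1.812 -1.811 3.573
endloop
endfacet
facet normal 0.316 0.787 0.530
outer loop
vertex 2.186 -1.692 3.173
vertex 1.812 -1.811 3.573
vertex 2.326 -2.032 3.595
endloop
endfacet
facet normal -0.316 -0.786 -0.531
outer loop
vertex 1.14 -3.486 2.442
vertex 1.654 -3.708 2.465
vertex 1.28 -3.827 2.864
endloop
endfacet
facet normal -0.915 0.105 0.389
outer loop
vertex 1.14 -3.486 2.442
vertex 1.28 -3.827 2.864
vertex 1.812 -1.811 3.573
endloop
endfacet
facet normal -0.915 0.105 0.389
outer loop
vertex 1.812 -1.811 3.573
vertex 1.28 -3.827 2.864
vertex 1.952 -2.152 3.995
endloop
endfacet
facet normal 0.315 0.787 0.531
outer loop
vertex 1.812 -1.811 3.573
vertex 1.952 -2.152 3.995
vertex 2.326 -2.032 3.595
endloop
endfacet
facet normal -0.315 -0.787 -0.530
outer loop
vertex 1.28 -3.827 2.864
vertex 1.654 -3.708 2.465
vertex 1.794 -4.048 2.887
endloop
endfacet
facet normal -0.242 -0.474 0.846
outer loop
vertex 1.28 -3.827 2.864
vertex 1.794 -4.048 2.887
vertex 1.952 -2.152 3.995
endloop
endfacet
facet normal -0.240 -0.475 0.847
outer loop
vertex 1.952 -2.152 3.995
vertex 1.794 -4.048 2.887
vertex 2.466 -2.373 4.017
endloop
endfacet
facet normal 0.315 0.787 0.531
outer loop
vertex 1.952 -2.152 3.995
vertex 2.466 -2.373 4.017
vertex 2.326 -2.032 3.595
endloop
endfacet
facet normal -0.316 -0.787 -0.530
outer loop
vertex 1.794 -4.048 2.887
vertex 1.654 -3.708 2.465
vertex 2.168 -3.929 2.487
endloop
endfacet
facet normal 0.674 -0.579 0.458
outer loop
vertex 1.794 -4.048 2.887
vertex 2.168 -3.929 2.487
vertex 2.466 -2.373 4.017
endloop
endfacet
facet normal 0.674 -0.580 0.458
outer loop
vertex 2.466 -2.373 4.017
vertex 2.168 -3.929 2.487
vertex 2.84 -2.254 3.618
endloop
endfacet
facet normal 0.316 0.786 0.531
outer loop
vertex 2.466 -2.373 4.017
vertex 2.84 -2.254 3.618
vertex 2.326 -2.032 3.595
endloop
endfacet
facet normal -0.315 -0.787 -0.531
outer loop
vertex 2.168 -3.929 2.487
vertex 1.654 -3.708 2.465
vertex 2.028 -3.588 2.065
endloop
endfacet
facet normal 0.915 -0.105 -0.389
outer loop
vertex 2.168 -3.929 2.487
vertex 2.028 -3.588 2.065
vertex 2.84 -2.254 3.618
endloop
endfacet
facet normal 0.915 -0.105 -0.389
outer loop
vertex 2.84 -2.254 3.618
vertex 2.028 -3.588 2.065
vertex 2.7 -1.913 3.196
endloop
endfacet
facet normal 0.316 0.786 0.531
outer loop
vertex 2.84 -2.254 3.618
vertex 2.7 -1.913 3.196
vertex 2.326 -2.032 3.595
endloop
endfacet
facet normal 0.309 0.709 0.634
outer loop
vertex -3.462 -0.79 0.764
vertex -3.734 -1.347 1.52
vertex -2.828 -1.42 1.16
endloop
endfacet
facet normal 0.694 0.719 0.032
outer loop
vertex -3.462 -0.79 0.764
vertex -2.828 -1.42 1.16
vertex -2.881 -1.325 0.188
endloop
endfacet
facet normal 0.246 0.821 -0.515
outer loop
vertex -3.462 -0.79 0.764
vertex -2.881 -1.325 0.188
vertex -3.82 -1.194 -0.052
endloop
endfacet
facet normal -0.414 0.875 -0.251
outer loop
vertex -3.462 -0.79 0.764
vertex -3.82 -1.194 -0.052
vertex -4.347 -1.207 0.772
endloop
endfacet
facet normal -0.375 0.806 0.458
outer loop
vertex -3.462 -0.79 0.764
vertex -4.347 -1.207 0.772
vertex -3.734 -1.347 1.52
endloop
endfacet
facet normal 0.996 0.078 -0.047
outer loop
vertex -2.881 -1.325 0.188
vertex -2.828 -1.42 1.16
vertex -2.793 -2.213 0.588
endloop
endfacet
facet normal 0.373 0.062 0.926
outer loop
vertex -2.828 -1.42 1.16
vertex -3.734 -1.347 1.52
vertex -3.32 -2.226 1.412
endloop
endfacet
facet normal -0.735 0.217 0.643
outer loop
vertex -3.734 -1.347 1.52
vertex -4.347 -1.207 0.772
vertex -4.259 -2.095 1.172
endloop
endfacet
facet normal -0.798 0.329 -0.505
outer loop
vertex -4.347 -1.207 0.772
vertex -3.82 -1.194 -0.052
vertex -4.312 -2.0 0.2
endloop
endfacet
facet normal 0.272 0.242 -0.931
outer loop
vertex -3.82 -1.194 -0.052
vertex -2.881 -1.325 0.188
vertex -3.406 -2.073 -0.16
endloop
endfacet
facet normal 0.414 -0.875 0.251
outer loop
vertex -3.678 -2.63 0.596
vertex -2.793 -2.213 0.588
vertex -3.32 -2.226 1.412
endloop
endfacet
facet normal -0.246 -0.821 0.515
outer loop
vertex -3.678 -2.63 0.596
vertex -3.32 -2.226 1.412
vertex -4.259 -2.095 1.172
endloop
endfacet
facet normal -0.694 -0.719 -0.032
outer loop
vertex -3.678 -2.63 0.596
vertex -4.259 -2.095 1.172
vertex -4.312 -2.0 0.2
endloop
endfacet
facet normal -0.309 -0.709 -0.634
outer loop
vertex -3.678 -2.63 0.596
vertex -4.312 -2.0 0.2
vertex -3.406 -2.073 -0.16
endloop
endfacet
facet normal 0.375 -0.806 -0.458
outer loop
vertex -3.678 -2.63 0.596
vertex -3.406 -2.073 -0.16
vertex -2.793 -2.213 0.588
endloop
endfacet
facet normal 0.798 -0.329 0.505
outer loop
vertex -3.32 -2.226 1.412
vertex -2.793 -2.213 0.588
vertex -2.828 -1.42 1.16
endloop
endfacet
facet normal -0.272 -0.242 0.931
outer loop
vertex -4.259 -2.095 1.172
vertex -3.32 -2.226 1.412
vertex -3.734 -1.347 1.52
endloop
endfacet
facet normal -0.996 -0.078 0.047
outer loop
vertex -4.312 -2.0 0.2
vertex -4.259 -2.095 1.172
vertex -4.347 -1.207 0.772
endloop
endfacet
facet normal -0.373 -0.062 -0.926
outer loop
vertex -3.406 -2.073 -0.16
vertex -4.312 -2.0 0.2
vertex -3.82 -1.194 -0.052
endloop
endfacet
facet normal 0.735 -0.217 -0.643
outer loop
vertex -2.793 -2.213 0.588
vertex -3.406 -2.073 -0.16
vertex -2.881 -1.325 0.188
endloop
endfacet

endsolid


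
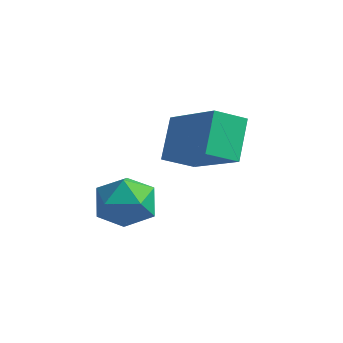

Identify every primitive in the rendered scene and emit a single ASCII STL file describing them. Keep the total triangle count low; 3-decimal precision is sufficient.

solid 
facet normal -0.843 0.198 -0.500
outer loop
vertex 2.668 0.586 3.052
vertex 3.028 1.201 2.688
vertex 2.995 -0.089 2.233
endloop
endfacet
facet normal -0.449 -0.769 0.454
outer loop
vertex 4.412 -0.421 3.072
vertex 2.668 0.586 3.052
vertex 2.995 -0.089 2.233
endloop
endfacet
facet normal -0.844 0.197 -0.499
outer loop
vertex 2.995 -0.089 2.233
vertex 3.028 1.201 2.688
vertex 3.354 0.526 1.869
endloop
endfacet
facet normal 0.294 -0.608 -0.737
outer loop
vertex 3.354 0.526 1.869
vertex 4.412 -0.421 3.072
vertex 2.995 -0.089 2.233
endloop
endfacet
facet normal -0.294 0.608 0.737
outer loop
vertex 2.668 0.586 3.052
vertex 4.445 0.869 3.527
vertex 3.028 1.201 2.688
endloop
endfacet
facet normal -0.449 -0.769 0.455
outer loop
vertex 4.086 0.254 3.891
vertex 2.668 0.586 3.052
vertex 4.412 -0.421 3.072
endloop
endfacet
facet normal -0.294 0.608 0.737
outer loop
vertex 4.086 0.254 3.891
vertex 4.445 0.869 3.527
vertex 2.668 0.586 3.052
endloop
endfacet
facet normal 0.449 0.769 -0.455
outer loop
vertex 3.028 1.201 2.688
vertex 4.445 0.869 3.527
vertex 3.354 0.526 1.869
endloop
endfacet
facet normal 0.294 -0.608 -0.737
outer loop
vertex 4.772 0.194 2.708
vertex 4.412 -0.421 3.072
vertex 3.354 0.526 1.869
endloop
endfacet
facet normal 0.449 0.769 -0.455
outer loop
vertex 3.354 0.526 1.869
vertex 4.445 0.869 3.527
vertex 4.772 0.194 2.708
endloop
endfacet
facet normal 0.843 -0.198 0.499
outer loop
vertex 4.772 0.194 2.708
vertex 4.086 0.254 3.891
vertex 4.412 -0.421 3.072
endloop
endfacet
facet normal 0.844 -0.197 0.499
outer loop
vertex 4.445 0.869 3.527
vertex 4.086 0.254 3.891
vertex 4.772 0.194 2.708
endloop
endfacet
facet normal -0.572 0.107 0.813
outer loop
vertex 2.334 -0.395 1.566
vertex 2.118 -1.085 1.505
vertex 2.706 -0.923 1.897
endloop
endfacet
facet normal 0.001 0.532 0.847
outer loop
vertex 2.334 -0.395 1.566
vertex 2.706 -0.923 1.897
vertex 3.06 -0.387 1.56
endloop
endfacet
facet normal -0.008 0.961 0.277
outer loop
vertex 2.334 -0.395 1.566
vertex 3.06 -0.387 1.56
vertex 2.69 -0.217 0.959
endloop
endfacet
facet normal -0.588 0.801 -0.110
outer loop
vertex 2.334 -0.395 1.566
vertex 2.69 -0.217 0.959
vertex 2.108 -0.649 0.925
endloop
endfacet
facet normal -0.936 0.273 0.222
outer loop
vertex 2.334 -0.395 1.566
vertex 2.108 -0.649 0.925
vertex 2.118 -1.085 1.505
endloop
endfacet
facet normal 0.582 0.121 0.804
outer loop
vertex 3.06 -0.387 1.56
vertex 2.706 -0.923 1.897
vertex 3.292 -1.071 1.495
endloop
endfacet
facet normal -0.344 -0.566 0.749
outer loop
vertex 2.706 -0.923 1.897
vertex 2.118 -1.085 1.505
vertex 2.71 -1.503 1.461
endloop
endfacet
facet normal -0.932 -0.297 -0.207
outer loop
vertex 2.118 -1.085 1.505
vertex 2.108 -0.649 0.925
vertex 2.34 -1.333 0.86
endloop
endfacet
facet normal -0.370 0.557 -0.744
outer loop
vertex 2.108 -0.649 0.925
vertex 2.69 -0.217 0.959
vertex 2.694 -0.797 0.523
endloop
endfacet
facet normal 0.567 0.815 -0.118
outer loop
vertex 2.69 -0.217 0.959
vertex 3.06 -0.387 1.56
vertex 3.282 -0.635 0.915
endloop
endfacet
facet normal 0.588 -0.801 0.110
outer loop
vertex 3.066 -1.325 0.854
vertex 3.292 -1.071 1.495
vertex 2.71 -1.503 1.461
endloop
endfacet
facet normal 0.008 -0.961 -0.277
outer loop
vertex 3.066 -1.325 0.854
vertex 2.71 -1.503 1.461
vertex 2.34 -1.333 0.86
endloop
endfacet
facet normal -0.001 -0.532 -0.847
outer loop
vertex 3.066 -1.325 0.854
vertex 2.34 -1.333 0.86
vertex 2.694 -0.797 0.523
endloop
endfacet
facet normal 0.572 -0.107 -0.813
outer loop
vertex 3.066 -1.325 0.854
vertex 2.694 -0.797 0.523
vertex 3.282 -0.635 0.915
endloop
endfacet
facet normal 0.936 -0.273 -0.222
outer loop
vertex 3.066 -1.325 0.854
vertex 3.282 -0.635 0.915
vertex 3.292 -1.071 1.495
endloop
endfacet
facet normal 0.370 -0.557 0.744
outer loop
vertex 2.71 -1.503 1.461
vertex 3.292 -1.071 1.495
vertex 2.706 -0.923 1.897
endloop
endfacet
facet normal -0.567 -0.815 0.118
outer loop
vertex 2.34 -1.333 0.86
vertex 2.71 -1.503 1.461
vertex 2.118 -1.085 1.505
endloop
endfacet
facet normal -0.582 -0.121 -0.804
outer loop
vertex 2.694 -0.797 0.523
vertex 2.34 -1.333 0.86
vertex 2.108 -0.649 0.925
endloop
endfacet
facet normal 0.344 0.566 -0.749
outer loop
vertex 3.282 -0.635 0.915
vertex 2.694 -0.797 0.523
vertex 2.69 -0.217 0.959
endloop
endfacet
facet normal 0.932 0.297 0.207
outer loop
vertex 3.292 -1.071 1.495
vertex 3.282 -0.635 0.915
vertex 3.06 -0.387 1.56
endloop
endfacet

endsolid


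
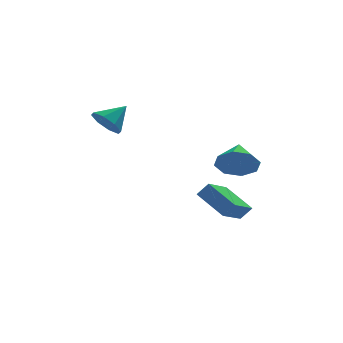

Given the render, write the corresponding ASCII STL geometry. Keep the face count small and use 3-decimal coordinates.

solid 
facet normal -0.300 -0.824 -0.481
outer loop
vertex 3.063 -3.817 -0.842
vertex 2.733 -4.222 0.057
vertex 2.305 -3.633 -0.685
endloop
endfacet
facet normal 0.117 0.879 -0.463
outer loop
vertex 3.063 -3.817 -0.842
vertex 2.305 -3.633 -0.685
vertex 3.187 -2.978 0.783
endloop
endfacet
facet normal -0.300 -0.824 -0.481
outer loop
vertex 2.305 -3.633 -0.685
vertex 2.733 -4.222 0.057
vertex 1.798 -3.794 -0.093
endloop
endfacet
facet normal -0.438 0.889 -0.133
outer loop
vertex 2.305 -3.633 -0.685
vertex 1.798 -3.794 -0.093
vertex 3.187 -2.978 0.783
endloop
endfacet
facet normal -0.300 -0.824 -0.480
outer loop
vertex 1.798 -3.794 -0.093
vertex 2.733 -4.222 0.057
vertex 1.839 -4.205 0.587
endloop
endfacet
facet normal -0.642 0.638 0.424
outer loop
vertex 1.798 -3.794 -0.093
vertex 1.839 -4.205 0.587
vertex 3.187 -2.978 0.783
endloop
endfacet
facet normal -0.301 -0.824 -0.481
outer loop
vertex 1.839 -4.205 0.587
vertex 2.733 -4.222 0.057
vertex 2.404 -4.627 0.957
endloop
endfacet
facet normal -0.377 0.272 0.885
outer loop
vertex 1.839 -4.205 0.587
vertex 2.404 -4.627 0.957
vertex 3.187 -2.978 0.783
endloop
endfacet
facet normal -0.300 -0.824 -0.481
outer loop
vertex 2.404 -4.627 0.957
vertex 2.733 -4.222 0.057
vertex 3.162 -4.811 0.799
endloop
endfacet
facet normal 0.205 0.006 0.979
outer loop
vertex 2.404 -4.627 0.957
vertex 3.162 -4.811 0.799
vertex 3.187 -2.978 0.783
endloop
endfacet
facet normal -0.301 -0.824 -0.480
outer loop
vertex 3.162 -4.811 0.799
vertex 2.733 -4.222 0.057
vertex 3.669 -4.651 0.207
endloop
endfacet
facet normal 0.760 -0.005 0.650
outer loop
vertex 3.162 -4.811 0.799
vertex 3.669 -4.651 0.207
vertex 3.187 -2.978 0.783
endloop
endfacet
facet normal -0.300 -0.824 -0.481
outer loop
vertex 3.669 -4.651 0.207
vertex 2.733 -4.222 0.057
vertex 3.628 -4.239 -0.473
endloop
endfacet
facet normal 0.965 0.247 0.091
outer loop
vertex 3.669 -4.651 0.207
vertex 3.628 -4.239 -0.473
vertex 3.187 -2.978 0.783
endloop
endfacet
facet normal -0.301 -0.823 -0.481
outer loop
vertex 3.628 -4.239 -0.473
vertex 2.733 -4.222 0.057
vertex 3.063 -3.817 -0.842
endloop
endfacet
facet normal 0.699 0.612 -0.370
outer loop
vertex 3.628 -4.239 -0.473
vertex 3.063 -3.817 -0.842
vertex 3.187 -2.978 0.783
endloop
endfacet
facet normal -0.632 0.123 -0.766
outer loop
vertex 2.261 -3.667 -3.264
vertex 1.432 -2.307 -2.362
vertex 3.463 -2.411 -4.054
endloop
endfacet
facet normal 0.453 -0.743 -0.493
outer loop
vertex 3.988 -2.513 -3.418
vertex 2.261 -3.667 -3.264
vertex 3.463 -2.411 -4.054
endloop
endfacet
facet normal -0.631 0.124 -0.766
outer loop
vertex 3.463 -2.411 -4.054
vertex 1.432 -2.307 -2.362
vertex 2.635 -1.051 -3.151
endloop
endfacet
facet normal 0.629 0.658 -0.414
outer loop
vertex 2.635 -1.051 -3.151
vertex 3.988 -2.513 -3.418
vertex 3.463 -2.411 -4.054
endloop
endfacet
facet normal -0.629 -0.658 0.414
outer loop
vertex 2.261 -3.667 -3.264
vertex 1.957 -2.409 -1.726
vertex 1.432 -2.307 -2.362
endloop
endfacet
facet normal 0.453 -0.743 -0.493
outer loop
vertex 2.785 -3.769 -2.629
vertex 2.261 -3.667 -3.264
vertex 3.988 -2.513 -3.418
endloop
endfacet
facet normal -0.629 -0.658 0.414
outer loop
vertex 2.785 -3.769 -2.629
vertex 1.957 -2.409 -1.726
vertex 2.261 -3.667 -3.264
endloop
endfacet
facet normal -0.453 0.743 0.493
outer loop
vertex 1.432 -2.307 -2.362
vertex 1.957 -2.409 -1.726
vertex 2.635 -1.051 -3.151
endloop
endfacet
facet normal 0.629 0.658 -0.414
outer loop
vertex 3.159 -1.153 -2.516
vertex 3.988 -2.513 -3.418
vertex 2.635 -1.051 -3.151
endloop
endfacet
facet normal -0.453 0.743 0.493
outer loop
vertex 2.635 -1.051 -3.151
vertex 1.957 -2.409 -1.726
vertex 3.159 -1.153 -2.516
endloop
endfacet
facet normal 0.631 -0.123 0.766
outer loop
vertex 3.159 -1.153 -2.516
vertex 2.785 -3.769 -2.629
vertex 3.988 -2.513 -3.418
endloop
endfacet
facet normal 0.632 -0.123 0.765
outer loop
vertex 1.957 -2.409 -1.726
vertex 2.785 -3.769 -2.629
vertex 3.159 -1.153 -2.516
endloop
endfacet
facet normal -0.743 -0.301 -0.598
outer loop
vertex -2.28 -2.879 1.865
vertex -2.829 -2.866 2.54
vertex -2.579 -2.289 1.939
endloop
endfacet
facet normal 0.804 0.455 -0.382
outer loop
vertex -2.28 -2.879 1.865
vertex -2.579 -2.289 1.939
vertex -1.811 -2.454 3.36
endloop
endfacet
facet normal -0.744 -0.300 -0.597
outer loop
vertex -2.579 -2.289 1.939
vertex -2.829 -2.866 2.54
vertex -3.024 -2.036 2.366
endloop
endfacet
facet normal 0.406 0.907 -0.114
outer loop
vertex -2.579 -2.289 1.939
vertex -3.024 -2.036 2.366
vertex -1.811 -2.454 3.36
endloop
endfacet
facet normal -0.743 -0.300 -0.599
outer loop
vertex -3.024 -2.036 2.366
vertex -2.829 -2.866 2.54
vertex -3.355 -2.27 2.894
endloop
endfacet
facet normal -0.011 0.917 0.399
outer loop
vertex -3.024 -2.036 2.366
vertex -3.355 -2.27 2.894
vertex -1.811 -2.454 3.36
endloop
endfacet
facet normal -0.743 -0.300 -0.598
outer loop
vertex -3.355 -2.27 2.894
vertex -2.829 -2.866 2.54
vertex -3.378 -2.853 3.215
endloop
endfacet
facet normal -0.201 0.479 0.855
outer loop
vertex -3.355 -2.27 2.894
vertex -3.378 -2.853 3.215
vertex -1.811 -2.454 3.36
endloop
endfacet
facet normal -0.743 -0.301 -0.598
outer loop
vertex -3.378 -2.853 3.215
vertex -2.829 -2.866 2.54
vertex -3.079 -3.443 3.141
endloop
endfacet
facet normal -0.053 -0.151 0.987
outer loop
vertex -3.378 -2.853 3.215
vertex -3.079 -3.443 3.141
vertex -1.811 -2.454 3.36
endloop
endfacet
facet normal -0.743 -0.301 -0.598
outer loop
vertex -3.079 -3.443 3.141
vertex -2.829 -2.866 2.54
vertex -2.634 -3.696 2.715
endloop
endfacet
facet normal 0.346 -0.603 0.719
outer loop
vertex -3.079 -3.443 3.141
vertex -2.634 -3.696 2.715
vertex -1.811 -2.454 3.36
endloop
endfacet
facet normal -0.742 -0.301 -0.599
outer loop
vertex -2.634 -3.696 2.715
vertex -2.829 -2.866 2.54
vertex -2.303 -3.462 2.187
endloop
endfacet
facet normal 0.763 -0.613 0.207
outer loop
vertex -2.634 -3.696 2.715
vertex -2.303 -3.462 2.187
vertex -1.811 -2.454 3.36
endloop
endfacet
facet normal -0.743 -0.301 -0.598
outer loop
vertex -2.303 -3.462 2.187
vertex -2.829 -2.866 2.54
vertex -2.28 -2.879 1.865
endloop
endfacet
facet normal 0.953 -0.175 -0.249
outer loop
vertex -2.303 -3.462 2.187
vertex -2.28 -2.879 1.865
vertex -1.811 -2.454 3.36
endloop
endfacet

endsolid


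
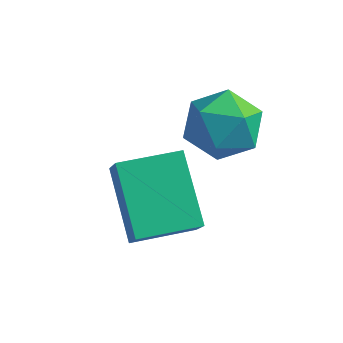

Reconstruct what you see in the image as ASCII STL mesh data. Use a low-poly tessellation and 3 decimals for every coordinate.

solid 
facet normal -0.853 -0.380 0.359
outer loop
vertex -2.152 3.054 -1.015
vertex -1.927 2.112 -1.477
vertex -1.595 2.311 -0.477
endloop
endfacet
facet normal -0.597 0.126 0.792
outer loop
vertex -2.152 3.054 -1.015
vertex -1.595 2.311 -0.477
vertex -1.306 3.342 -0.423
endloop
endfacet
facet normal -0.540 0.731 0.417
outer loop
vertex -2.152 3.054 -1.015
vertex -1.306 3.342 -0.423
vertex -1.458 3.781 -1.39
endloop
endfacet
facet normal -0.762 0.598 -0.250
outer loop
vertex -2.152 3.054 -1.015
vertex -1.458 3.781 -1.39
vertex -1.842 3.02 -2.041
endloop
endfacet
facet normal -0.954 -0.088 -0.285
outer loop
vertex -2.152 3.054 -1.015
vertex -1.842 3.02 -2.041
vertex -1.927 2.112 -1.477
endloop
endfacet
facet normal 0.058 -0.068 0.996
outer loop
vertex -1.306 3.342 -0.423
vertex -1.595 2.311 -0.477
vertex -0.558 2.58 -0.519
endloop
endfacet
facet normal -0.356 -0.887 0.295
outer loop
vertex -1.595 2.311 -0.477
vertex -1.927 2.112 -1.477
vertex -0.942 1.819 -1.17
endloop
endfacet
facet normal -0.519 -0.415 -0.747
outer loop
vertex -1.927 2.112 -1.477
vertex -1.842 3.02 -2.041
vertex -1.094 2.258 -2.137
endloop
endfacet
facet normal -0.208 0.694 -0.689
outer loop
vertex -1.842 3.02 -2.041
vertex -1.458 3.781 -1.39
vertex -0.805 3.289 -2.083
endloop
endfacet
facet normal 0.149 0.909 0.389
outer loop
vertex -1.458 3.781 -1.39
vertex -1.306 3.342 -0.423
vertex -0.473 3.488 -1.083
endloop
endfacet
facet normal 0.762 -0.598 0.250
outer loop
vertex -0.248 2.546 -1.545
vertex -0.558 2.58 -0.519
vertex -0.942 1.819 -1.17
endloop
endfacet
facet normal 0.540 -0.731 -0.417
outer loop
vertex -0.248 2.546 -1.545
vertex -0.942 1.819 -1.17
vertex -1.094 2.258 -2.137
endloop
endfacet
facet normal 0.597 -0.126 -0.792
outer loop
vertex -0.248 2.546 -1.545
vertex -1.094 2.258 -2.137
vertex -0.805 3.289 -2.083
endloop
endfacet
facet normal 0.853 0.380 -0.359
outer loop
vertex -0.248 2.546 -1.545
vertex -0.805 3.289 -2.083
vertex -0.473 3.488 -1.083
endloop
endfacet
facet normal 0.954 0.088 0.285
outer loop
vertex -0.248 2.546 -1.545
vertex -0.473 3.488 -1.083
vertex -0.558 2.58 -0.519
endloop
endfacet
facet normal 0.208 -0.694 0.689
outer loop
vertex -0.942 1.819 -1.17
vertex -0.558 2.58 -0.519
vertex -1.595 2.311 -0.477
endloop
endfacet
facet normal -0.149 -0.909 -0.389
outer loop
vertex -1.094 2.258 -2.137
vertex -0.942 1.819 -1.17
vertex -1.927 2.112 -1.477
endloop
endfacet
facet normal -0.058 0.068 -0.996
outer loop
vertex -0.805 3.289 -2.083
vertex -1.094 2.258 -2.137
vertex -1.842 3.02 -2.041
endloop
endfacet
facet normal 0.356 0.887 -0.295
outer loop
vertex -0.473 3.488 -1.083
vertex -0.805 3.289 -2.083
vertex -1.458 3.781 -1.39
endloop
endfacet
facet normal 0.519 0.415 0.747
outer loop
vertex -0.558 2.58 -0.519
vertex -0.473 3.488 -1.083
vertex -1.306 3.342 -0.423
endloop
endfacet
facet normal -0.540 0.609 0.581
outer loop
vertex -3.218 1.078 -2.086
vertex -1.953 2.183 -2.07
vertex -3.662 1.601 -3.047
endloop
endfacet
facet normal -0.753 -0.658 -0.010
outer loop
vertex -2.507 0.297 -4.29
vertex -3.218 1.078 -2.086
vertex -3.662 1.601 -3.047
endloop
endfacet
facet normal -0.540 0.609 0.581
outer loop
vertex -3.662 1.601 -3.047
vertex -1.953 2.183 -2.07
vertex -2.397 2.706 -3.03
endloop
endfacet
facet normal -0.376 0.443 -0.814
outer loop
vertex -2.397 2.706 -3.03
vertex -2.507 0.297 -4.29
vertex -3.662 1.601 -3.047
endloop
endfacet
facet normal 0.376 -0.443 0.814
outer loop
vertex -3.218 1.078 -2.086
vertex -0.798 0.879 -3.313
vertex -1.953 2.183 -2.07
endloop
endfacet
facet normal -0.753 -0.658 -0.010
outer loop
vertex -2.063 -0.226 -3.33
vertex -3.218 1.078 -2.086
vertex -2.507 0.297 -4.29
endloop
endfacet
facet normal 0.376 -0.443 0.814
outer loop
vertex -2.063 -0.226 -3.33
vertex -0.798 0.879 -3.313
vertex -3.218 1.078 -2.086
endloop
endfacet
facet normal 0.753 0.658 0.010
outer loop
vertex -1.953 2.183 -2.07
vertex -0.798 0.879 -3.313
vertex -2.397 2.706 -3.03
endloop
endfacet
facet normal -0.377 0.443 -0.814
outer loop
vertex -1.242 1.402 -4.274
vertex -2.507 0.297 -4.29
vertex -2.397 2.706 -3.03
endloop
endfacet
facet normal 0.753 0.658 0.010
outer loop
vertex -2.397 2.706 -3.03
vertex -0.798 0.879 -3.313
vertex -1.242 1.402 -4.274
endloop
endfacet
facet normal 0.539 -0.609 -0.581
outer loop
vertex -1.242 1.402 -4.274
vertex -2.063 -0.226 -3.33
vertex -2.507 0.297 -4.29
endloop
endfacet
facet normal 0.540 -0.609 -0.581
outer loop
vertex -0.798 0.879 -3.313
vertex -2.063 -0.226 -3.33
vertex -1.242 1.402 -4.274
endloop
endfacet

endsolid


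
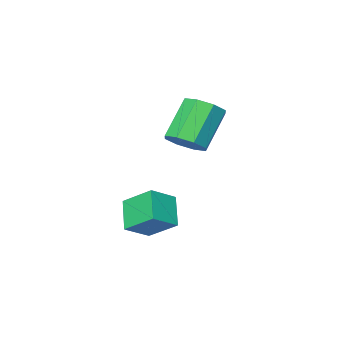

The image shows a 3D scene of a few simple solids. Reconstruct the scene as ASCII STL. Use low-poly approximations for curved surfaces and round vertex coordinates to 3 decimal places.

solid 
facet normal 0.585 0.176 -0.792
outer loop
vertex -1.002 -1.931 0.92
vertex -1.759 -1.556 0.444
vertex -1.073 -1.2 1.03
endloop
endfacet
facet normal 0.805 -0.011 0.593
outer loop
vertex -1.002 -1.931 0.92
vertex -1.073 -1.2 1.03
vertex -2.284 -2.319 2.652
endloop
endfacet
facet normal 0.805 -0.012 0.593
outer loop
vertex -2.284 -2.319 2.652
vertex -1.073 -1.2 1.03
vertex -2.355 -1.589 2.763
endloop
endfacet
facet normal -0.585 -0.177 0.791
outer loop
vertex -2.284 -2.319 2.652
vertex -2.355 -1.589 2.763
vertex -3.041 -1.944 2.176
endloop
endfacet
facet normal 0.584 0.177 -0.792
outer loop
vertex -1.073 -1.2 1.03
vertex -1.759 -1.556 0.444
vertex -1.547 -0.678 0.797
endloop
endfacet
facet normal 0.500 0.689 0.525
outer loop
vertex -1.073 -1.2 1.03
vertex -1.547 -0.678 0.797
vertex -2.355 -1.589 2.763
endloop
endfacet
facet normal 0.502 0.688 0.525
outer loop
vertex -2.355 -1.589 2.763
vertex -1.547 -0.678 0.797
vertex -2.828 -1.066 2.53
endloop
endfacet
facet normal -0.585 -0.177 0.791
outer loop
vertex -2.355 -1.589 2.763
vertex -2.828 -1.066 2.53
vertex -3.041 -1.944 2.176
endloop
endfacet
facet normal 0.585 0.177 -0.791
outer loop
vertex -1.547 -0.678 0.797
vertex -1.759 -1.556 0.444
vertex -2.144 -0.67 0.357
endloop
endfacet
facet normal -0.097 0.984 0.149
outer loop
vertex -1.547 -0.678 0.797
vertex -2.144 -0.67 0.357
vertex -2.828 -1.066 2.53
endloop
endfacet
facet normal -0.096 0.984 0.149
outer loop
vertex -2.828 -1.066 2.53
vertex -2.144 -0.67 0.357
vertex -3.426 -1.058 2.09
endloop
endfacet
facet normal -0.585 -0.177 0.792
outer loop
vertex -2.828 -1.066 2.53
vertex -3.426 -1.058 2.09
vertex -3.041 -1.944 2.176
endloop
endfacet
facet normal 0.585 0.177 -0.791
outer loop
vertex -2.144 -0.67 0.357
vertex -1.759 -1.556 0.444
vertex -2.516 -1.181 -0.032
endloop
endfacet
facet normal -0.638 0.703 -0.314
outer loop
vertex -2.144 -0.67 0.357
vertex -2.516 -1.181 -0.032
vertex -3.426 -1.058 2.09
endloop
endfacet
facet normal -0.637 0.704 -0.314
outer loop
vertex -3.426 -1.058 2.09
vertex -2.516 -1.181 -0.032
vertex -3.798 -1.569 1.7
endloop
endfacet
facet normal -0.585 -0.178 0.791
outer loop
vertex -3.426 -1.058 2.09
vertex -3.798 -1.569 1.7
vertex -3.041 -1.944 2.176
endloop
endfacet
facet normal 0.585 0.177 -0.791
outer loop
vertex -2.516 -1.181 -0.032
vertex -1.759 -1.556 0.444
vertex -2.445 -1.911 -0.143
endloop
endfacet
facet normal -0.805 0.012 -0.593
outer loop
vertex -2.516 -1.181 -0.032
vertex -2.445 -1.911 -0.143
vertex -3.798 -1.569 1.7
endloop
endfacet
facet normal -0.805 0.011 -0.593
outer loop
vertex -3.798 -1.569 1.7
vertex -2.445 -1.911 -0.143
vertex -3.727 -2.3 1.59
endloop
endfacet
facet normal -0.585 -0.176 0.792
outer loop
vertex -3.798 -1.569 1.7
vertex -3.727 -2.3 1.59
vertex -3.041 -1.944 2.176
endloop
endfacet
facet normal 0.585 0.177 -0.791
outer loop
vertex -2.445 -1.911 -0.143
vertex -1.759 -1.556 0.444
vertex -1.972 -2.434 0.09
endloop
endfacet
facet normal -0.501 -0.688 -0.525
outer loop
vertex -2.445 -1.911 -0.143
vertex -1.972 -2.434 0.09
vertex -3.727 -2.3 1.59
endloop
endfacet
facet normal -0.501 -0.689 -0.524
outer loop
vertex -3.727 -2.3 1.59
vertex -1.972 -2.434 0.09
vertex -3.253 -2.822 1.823
endloop
endfacet
facet normal -0.584 -0.177 0.792
outer loop
vertex -3.727 -2.3 1.59
vertex -3.253 -2.822 1.823
vertex -3.041 -1.944 2.176
endloop
endfacet
facet normal 0.585 0.177 -0.792
outer loop
vertex -1.972 -2.434 0.09
vertex -1.759 -1.556 0.444
vertex -1.374 -2.442 0.53
endloop
endfacet
facet normal 0.096 -0.984 -0.149
outer loop
vertex -1.972 -2.434 0.09
vertex -1.374 -2.442 0.53
vertex -3.253 -2.822 1.823
endloop
endfacet
facet normal 0.097 -0.984 -0.149
outer loop
vertex -3.253 -2.822 1.823
vertex -1.374 -2.442 0.53
vertex -2.656 -2.83 2.263
endloop
endfacet
facet normal -0.585 -0.177 0.791
outer loop
vertex -3.253 -2.822 1.823
vertex -2.656 -2.83 2.263
vertex -3.041 -1.944 2.176
endloop
endfacet
facet normal 0.585 0.178 -0.791
outer loop
vertex -1.374 -2.442 0.53
vertex -1.759 -1.556 0.444
vertex -1.002 -1.931 0.92
endloop
endfacet
facet normal 0.637 -0.704 0.314
outer loop
vertex -1.374 -2.442 0.53
vertex -1.002 -1.931 0.92
vertex -2.656 -2.83 2.263
endloop
endfacet
facet normal 0.638 -0.703 0.314
outer loop
vertex -2.656 -2.83 2.263
vertex -1.002 -1.931 0.92
vertex -2.284 -2.319 2.652
endloop
endfacet
facet normal -0.585 -0.177 0.791
outer loop
vertex -2.656 -2.83 2.263
vertex -2.284 -2.319 2.652
vertex -3.041 -1.944 2.176
endloop
endfacet
facet normal -0.874 0.013 -0.485
outer loop
vertex -0.114 -1.926 -2.914
vertex -0.601 -0.629 -2.0
vertex 0.5 -0.934 -3.994
endloop
endfacet
facet normal 0.294 -0.781 -0.551
outer loop
vertex 1.681 -0.951 -3.34
vertex -0.114 -1.926 -2.914
vertex 0.5 -0.934 -3.994
endloop
endfacet
facet normal -0.874 0.013 -0.485
outer loop
vertex 0.5 -0.934 -3.994
vertex -0.601 -0.629 -2.0
vertex 0.013 0.363 -3.08
endloop
endfacet
facet normal 0.385 0.624 -0.680
outer loop
vertex 0.013 0.363 -3.08
vertex 1.681 -0.951 -3.34
vertex 0.5 -0.934 -3.994
endloop
endfacet
facet normal -0.385 -0.624 0.680
outer loop
vertex -0.114 -1.926 -2.914
vertex 0.58 -0.646 -1.346
vertex -0.601 -0.629 -2.0
endloop
endfacet
facet normal 0.294 -0.781 -0.551
outer loop
vertex 1.067 -1.943 -2.26
vertex -0.114 -1.926 -2.914
vertex 1.681 -0.951 -3.34
endloop
endfacet
facet normal -0.385 -0.624 0.680
outer loop
vertex 1.067 -1.943 -2.26
vertex 0.58 -0.646 -1.346
vertex -0.114 -1.926 -2.914
endloop
endfacet
facet normal -0.294 0.781 0.551
outer loop
vertex -0.601 -0.629 -2.0
vertex 0.58 -0.646 -1.346
vertex 0.013 0.363 -3.08
endloop
endfacet
facet normal 0.385 0.624 -0.680
outer loop
vertex 1.194 0.346 -2.426
vertex 1.681 -0.951 -3.34
vertex 0.013 0.363 -3.08
endloop
endfacet
facet normal -0.294 0.781 0.551
outer loop
vertex 0.013 0.363 -3.08
vertex 0.58 -0.646 -1.346
vertex 1.194 0.346 -2.426
endloop
endfacet
facet normal 0.874 -0.013 0.485
outer loop
vertex 1.194 0.346 -2.426
vertex 1.067 -1.943 -2.26
vertex 1.681 -0.951 -3.34
endloop
endfacet
facet normal 0.874 -0.013 0.485
outer loop
vertex 0.58 -0.646 -1.346
vertex 1.067 -1.943 -2.26
vertex 1.194 0.346 -2.426
endloop
endfacet

endsolid


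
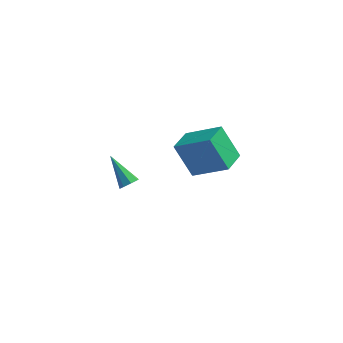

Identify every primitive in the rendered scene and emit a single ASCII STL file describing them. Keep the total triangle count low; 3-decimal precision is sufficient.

solid 
facet normal -0.507 0.209 0.836
outer loop
vertex -0.004 2.386 1.332
vertex 0.284 3.756 1.164
vertex -1.829 2.626 0.165
endloop
endfacet
facet normal -0.204 -0.972 0.119
outer loop
vertex -0.804 2.204 -1.524
vertex -0.004 2.386 1.332
vertex -1.829 2.626 0.165
endloop
endfacet
facet normal -0.507 0.209 0.836
outer loop
vertex -1.829 2.626 0.165
vertex 0.284 3.756 1.164
vertex -1.541 3.996 -0.003
endloop
endfacet
facet normal -0.837 0.110 -0.536
outer loop
vertex -1.541 3.996 -0.003
vertex -0.804 2.204 -1.524
vertex -1.829 2.626 0.165
endloop
endfacet
facet normal 0.837 -0.110 0.536
outer loop
vertex -0.004 2.386 1.332
vertex 1.309 3.334 -0.525
vertex 0.284 3.756 1.164
endloop
endfacet
facet normal -0.204 -0.972 0.119
outer loop
vertex 1.021 1.964 -0.357
vertex -0.004 2.386 1.332
vertex -0.804 2.204 -1.524
endloop
endfacet
facet normal 0.837 -0.110 0.536
outer loop
vertex 1.021 1.964 -0.357
vertex 1.309 3.334 -0.525
vertex -0.004 2.386 1.332
endloop
endfacet
facet normal 0.204 0.972 -0.119
outer loop
vertex 0.284 3.756 1.164
vertex 1.309 3.334 -0.525
vertex -1.541 3.996 -0.003
endloop
endfacet
facet normal -0.837 0.110 -0.536
outer loop
vertex -0.516 3.574 -1.692
vertex -0.804 2.204 -1.524
vertex -1.541 3.996 -0.003
endloop
endfacet
facet normal 0.204 0.972 -0.119
outer loop
vertex -1.541 3.996 -0.003
vertex 1.309 3.334 -0.525
vertex -0.516 3.574 -1.692
endloop
endfacet
facet normal 0.507 -0.209 -0.836
outer loop
vertex -0.516 3.574 -1.692
vertex 1.021 1.964 -0.357
vertex -0.804 2.204 -1.524
endloop
endfacet
facet normal 0.507 -0.209 -0.836
outer loop
vertex 1.309 3.334 -0.525
vertex 1.021 1.964 -0.357
vertex -0.516 3.574 -1.692
endloop
endfacet
facet normal 0.623 -0.474 -0.622
outer loop
vertex -2.115 -3.085 3.131
vertex -2.473 -3.418 3.026
vertex -2.331 -2.979 2.834
endloop
endfacet
facet normal 0.361 0.930 0.070
outer loop
vertex -2.115 -3.085 3.131
vertex -2.331 -2.979 2.834
vertex -3.547 -2.602 4.094
endloop
endfacet
facet normal 0.624 -0.474 -0.622
outer loop
vertex -2.331 -2.979 2.834
vertex -2.473 -3.418 3.026
vertex -2.63 -3.13 2.649
endloop
endfacet
facet normal -0.177 0.883 -0.435
outer loop
vertex -2.331 -2.979 2.834
vertex -2.63 -3.13 2.649
vertex -3.547 -2.602 4.094
endloop
endfacet
facet normal 0.624 -0.474 -0.622
outer loop
vertex -2.63 -3.13 2.649
vertex -2.473 -3.418 3.026
vertex -2.837 -3.45 2.685
endloop
endfacet
facet normal -0.706 0.390 -0.591
outer loop
vertex -2.63 -3.13 2.649
vertex -2.837 -3.45 2.685
vertex -3.547 -2.602 4.094
endloop
endfacet
facet normal 0.624 -0.475 -0.621
outer loop
vertex -2.837 -3.45 2.685
vertex -2.473 -3.418 3.026
vertex -2.831 -3.751 2.921
endloop
endfacet
facet normal -0.916 -0.258 -0.306
outer loop
vertex -2.837 -3.45 2.685
vertex -2.831 -3.751 2.921
vertex -3.547 -2.602 4.094
endloop
endfacet
facet normal 0.624 -0.475 -0.621
outer loop
vertex -2.831 -3.751 2.921
vertex -2.473 -3.418 3.026
vertex -2.615 -3.857 3.219
endloop
endfacet
facet normal -0.684 -0.684 0.253
outer loop
vertex -2.831 -3.751 2.921
vertex -2.615 -3.857 3.219
vertex -3.547 -2.602 4.094
endloop
endfacet
facet normal 0.624 -0.475 -0.621
outer loop
vertex -2.615 -3.857 3.219
vertex -2.473 -3.418 3.026
vertex -2.316 -3.706 3.404
endloop
endfacet
facet normal -0.147 -0.637 0.757
outer loop
vertex -2.615 -3.857 3.219
vertex -2.316 -3.706 3.404
vertex -3.547 -2.602 4.094
endloop
endfacet
facet normal 0.625 -0.474 -0.621
outer loop
vertex -2.316 -3.706 3.404
vertex -2.473 -3.418 3.026
vertex -2.109 -3.386 3.368
endloop
endfacet
facet normal 0.382 -0.144 0.913
outer loop
vertex -2.316 -3.706 3.404
vertex -2.109 -3.386 3.368
vertex -3.547 -2.602 4.094
endloop
endfacet
facet normal 0.624 -0.476 -0.620
outer loop
vertex -2.109 -3.386 3.368
vertex -2.473 -3.418 3.026
vertex -2.115 -3.085 3.131
endloop
endfacet
facet normal 0.592 0.506 0.627
outer loop
vertex -2.109 -3.386 3.368
vertex -2.115 -3.085 3.131
vertex -3.547 -2.602 4.094
endloop
endfacet

endsolid
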